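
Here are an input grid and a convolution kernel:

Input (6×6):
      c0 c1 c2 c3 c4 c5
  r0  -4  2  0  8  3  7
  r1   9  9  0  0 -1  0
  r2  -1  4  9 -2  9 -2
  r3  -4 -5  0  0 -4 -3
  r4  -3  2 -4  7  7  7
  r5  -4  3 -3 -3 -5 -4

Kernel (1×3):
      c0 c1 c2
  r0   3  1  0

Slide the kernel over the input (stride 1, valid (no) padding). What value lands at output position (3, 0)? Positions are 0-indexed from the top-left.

The receptive field on the input at this output position is [-4 -5 0]. Elementwise product with the kernel and sum: -4·3 + -5·1.

-17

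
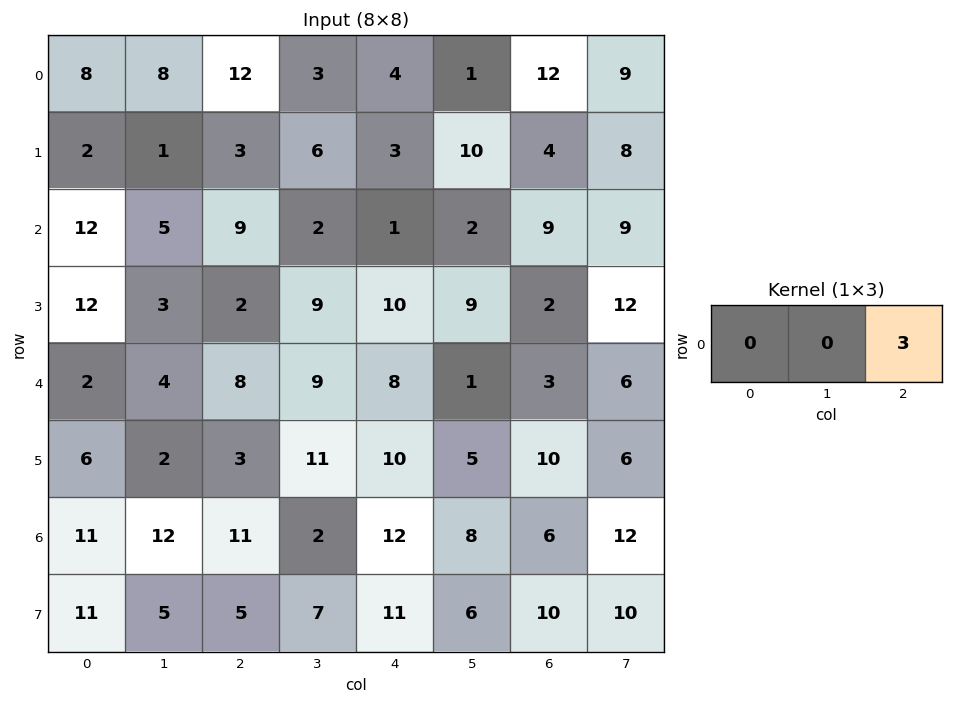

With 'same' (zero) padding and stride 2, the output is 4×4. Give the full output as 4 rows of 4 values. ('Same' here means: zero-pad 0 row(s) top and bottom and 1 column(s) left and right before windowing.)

24 9 3 27
15 6 6 27
12 27 3 18
36 6 24 36

Output[0,0]: The receptive field on the zero-padded input at this output position is [0 8 8]. Elementwise product with the kernel and sum: 8·3.
Output[0,1]: The receptive field on the zero-padded input at this output position is [8 12 3]. Elementwise product with the kernel and sum: 3·3.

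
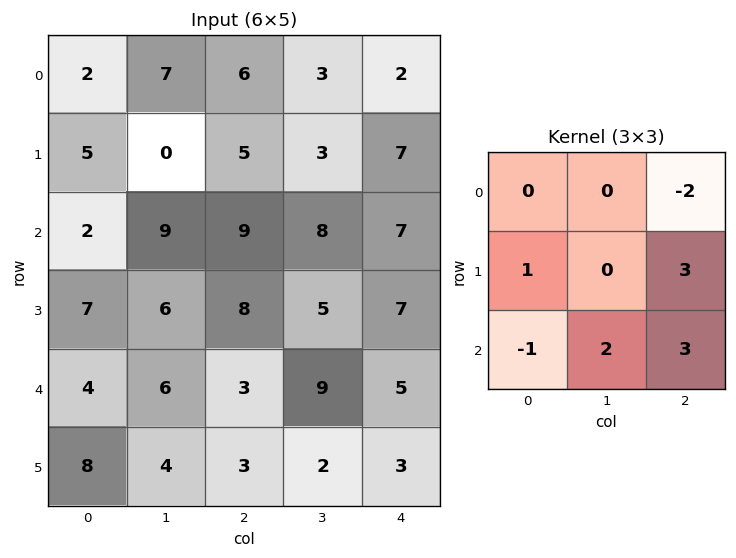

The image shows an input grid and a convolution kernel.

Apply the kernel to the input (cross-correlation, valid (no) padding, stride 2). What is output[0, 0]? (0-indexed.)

The receptive field on the input at this output position is [2 7 6 / 5 0 5 / 2 9 9]. Elementwise product with the kernel and sum: 6·-2 + 5·1 + 5·3 + 2·-1 + 9·2 + 9·3.

51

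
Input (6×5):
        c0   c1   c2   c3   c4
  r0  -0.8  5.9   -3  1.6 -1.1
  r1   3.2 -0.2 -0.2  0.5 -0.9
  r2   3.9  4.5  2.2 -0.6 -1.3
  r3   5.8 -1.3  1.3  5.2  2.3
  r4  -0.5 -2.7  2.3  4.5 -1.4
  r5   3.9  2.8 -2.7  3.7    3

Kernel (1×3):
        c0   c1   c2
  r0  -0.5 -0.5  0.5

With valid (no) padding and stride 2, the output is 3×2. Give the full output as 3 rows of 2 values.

-4.05 0.15
-3.1 -1.45
2.75 -4.1

Output[0,0]: The receptive field on the input at this output position is [-0.8 5.9 -3]. Elementwise product with the kernel and sum: -0.8·-0.5 + 5.9·-0.5 + -3·0.5.
Output[0,1]: The receptive field on the input at this output position is [-3 1.6 -1.1]. Elementwise product with the kernel and sum: -3·-0.5 + 1.6·-0.5 + -1.1·0.5.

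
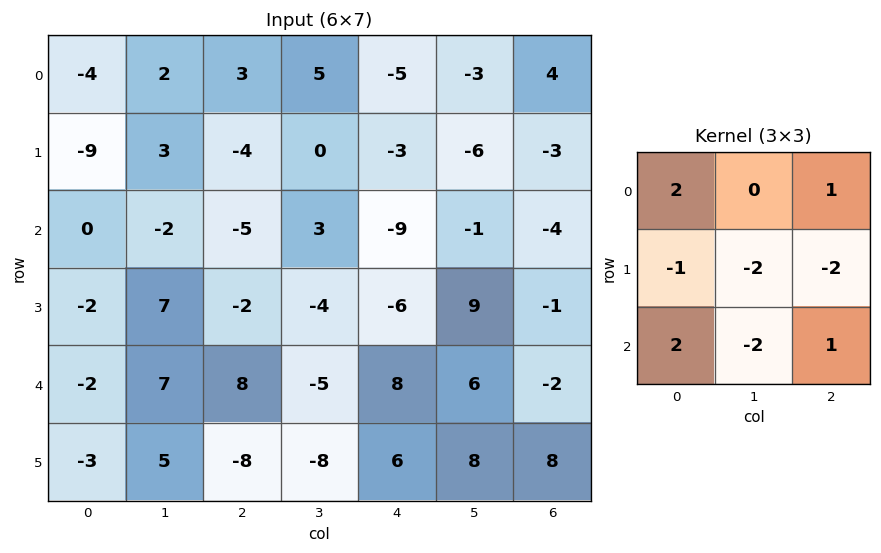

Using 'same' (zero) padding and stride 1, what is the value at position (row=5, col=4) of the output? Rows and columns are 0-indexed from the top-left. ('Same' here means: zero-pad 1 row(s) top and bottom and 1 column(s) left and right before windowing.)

-24

The receptive field on the zero-padded input at this output position is [-5 8 6 / -8 6 8 / 0 0 0]. Elementwise product with the kernel and sum: -5·2 + 6·1 + -8·-1 + 6·-2 + 8·-2 + 0·2 + 0·-2 + 0·1.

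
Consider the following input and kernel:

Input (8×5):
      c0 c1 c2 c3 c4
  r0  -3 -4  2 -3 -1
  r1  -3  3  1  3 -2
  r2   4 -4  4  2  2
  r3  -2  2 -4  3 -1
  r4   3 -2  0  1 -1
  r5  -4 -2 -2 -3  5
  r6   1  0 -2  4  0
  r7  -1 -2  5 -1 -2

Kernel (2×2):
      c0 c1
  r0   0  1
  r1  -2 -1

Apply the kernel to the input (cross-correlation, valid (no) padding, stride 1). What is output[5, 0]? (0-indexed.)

The receptive field on the input at this output position is [-4 -2 / 1 0]. Elementwise product with the kernel and sum: -2·1 + 1·-2 + 0·-1.

-4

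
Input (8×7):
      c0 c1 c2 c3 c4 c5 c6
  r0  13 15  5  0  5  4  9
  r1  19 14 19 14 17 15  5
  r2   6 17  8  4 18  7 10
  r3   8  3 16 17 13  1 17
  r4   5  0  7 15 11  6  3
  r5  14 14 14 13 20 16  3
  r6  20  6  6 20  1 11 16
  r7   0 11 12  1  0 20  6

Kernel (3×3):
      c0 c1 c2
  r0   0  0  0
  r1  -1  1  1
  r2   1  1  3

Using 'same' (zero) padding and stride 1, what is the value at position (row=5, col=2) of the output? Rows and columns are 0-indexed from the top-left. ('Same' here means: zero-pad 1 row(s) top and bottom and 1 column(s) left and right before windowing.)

85

The receptive field on the zero-padded input at this output position is [0 7 15 / 14 14 13 / 6 6 20]. Elementwise product with the kernel and sum: 14·-1 + 14·1 + 13·1 + 6·1 + 6·1 + 20·3.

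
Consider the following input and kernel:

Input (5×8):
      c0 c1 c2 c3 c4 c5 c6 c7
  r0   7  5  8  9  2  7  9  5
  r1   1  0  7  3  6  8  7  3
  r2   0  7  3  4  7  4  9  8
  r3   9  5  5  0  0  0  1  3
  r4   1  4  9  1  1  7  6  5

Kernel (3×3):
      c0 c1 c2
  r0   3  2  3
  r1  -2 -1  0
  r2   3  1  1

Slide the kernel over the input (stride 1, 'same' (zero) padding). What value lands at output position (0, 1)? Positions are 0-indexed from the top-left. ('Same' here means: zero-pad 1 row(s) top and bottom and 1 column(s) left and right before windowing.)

The receptive field on the zero-padded input at this output position is [0 0 0 / 7 5 8 / 1 0 7]. Elementwise product with the kernel and sum: 0·3 + 0·2 + 0·3 + 7·-2 + 5·-1 + 1·3 + 0·1 + 7·1.

-9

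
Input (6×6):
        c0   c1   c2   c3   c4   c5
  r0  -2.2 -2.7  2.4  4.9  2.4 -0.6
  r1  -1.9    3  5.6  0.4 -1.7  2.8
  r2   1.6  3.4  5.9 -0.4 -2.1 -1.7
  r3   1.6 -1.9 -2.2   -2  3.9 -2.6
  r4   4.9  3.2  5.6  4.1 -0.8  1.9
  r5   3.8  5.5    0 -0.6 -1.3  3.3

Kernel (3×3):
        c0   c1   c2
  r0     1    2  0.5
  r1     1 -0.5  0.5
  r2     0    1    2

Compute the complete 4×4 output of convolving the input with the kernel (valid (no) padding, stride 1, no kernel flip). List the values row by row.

8.2 10.05 13.35 6.55
3.45 8.45 16.4 -3.1
27.2 27 7.3 -7.7
8.3 -6.05 -4.3 15.25

Output[0,0]: The receptive field on the input at this output position is [-2.2 -2.7 2.4 / -1.9 3 5.6 / 1.6 3.4 5.9]. Elementwise product with the kernel and sum: -2.2·1 + -2.7·2 + 2.4·0.5 + -1.9·1 + 3·-0.5 + 5.6·0.5 + 3.4·1 + 5.9·2.
Output[0,1]: The receptive field on the input at this output position is [-2.7 2.4 4.9 / 3 5.6 0.4 / 3.4 5.9 -0.4]. Elementwise product with the kernel and sum: -2.7·1 + 2.4·2 + 4.9·0.5 + 3·1 + 5.6·-0.5 + 0.4·0.5 + 5.9·1 + -0.4·2.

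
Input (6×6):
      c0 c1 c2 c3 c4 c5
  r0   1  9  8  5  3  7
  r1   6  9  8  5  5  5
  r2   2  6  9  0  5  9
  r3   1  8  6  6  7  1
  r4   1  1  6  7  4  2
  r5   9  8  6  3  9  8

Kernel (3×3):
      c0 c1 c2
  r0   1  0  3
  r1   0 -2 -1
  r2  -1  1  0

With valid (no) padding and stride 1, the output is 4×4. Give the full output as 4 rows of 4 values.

Output[0,0]: The receptive field on the input at this output position is [1 9 8 / 6 9 8 / 2 6 9]. Elementwise product with the kernel and sum: 1·1 + 8·3 + 9·-2 + 8·-1 + 2·-1 + 6·1.
Output[0,1]: The receptive field on the input at this output position is [9 8 5 / 9 8 5 / 6 9 0]. Elementwise product with the kernel and sum: 9·1 + 5·3 + 8·-2 + 5·-1 + 6·-1 + 9·1.

3 6 -7 16
16 4 18 2
7 -7 6 9
10 5 6 5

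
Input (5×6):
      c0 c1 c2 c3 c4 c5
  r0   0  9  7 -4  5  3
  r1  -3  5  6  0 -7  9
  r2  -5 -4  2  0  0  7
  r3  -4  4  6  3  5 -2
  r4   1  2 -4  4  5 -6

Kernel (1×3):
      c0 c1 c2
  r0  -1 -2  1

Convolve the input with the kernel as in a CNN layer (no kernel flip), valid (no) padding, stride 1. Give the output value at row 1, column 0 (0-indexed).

-1

The receptive field on the input at this output position is [-3 5 6]. Elementwise product with the kernel and sum: -3·-1 + 5·-2 + 6·1.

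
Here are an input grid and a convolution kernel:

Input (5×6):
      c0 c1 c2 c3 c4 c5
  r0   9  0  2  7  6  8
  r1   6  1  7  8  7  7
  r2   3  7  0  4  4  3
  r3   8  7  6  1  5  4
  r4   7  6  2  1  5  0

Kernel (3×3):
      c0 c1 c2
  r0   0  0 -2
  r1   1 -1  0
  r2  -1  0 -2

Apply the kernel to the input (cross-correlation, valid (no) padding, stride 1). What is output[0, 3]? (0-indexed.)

-25

The receptive field on the input at this output position is [7 6 8 / 8 7 7 / 4 4 3]. Elementwise product with the kernel and sum: 8·-2 + 8·1 + 7·-1 + 4·-1 + 3·-2.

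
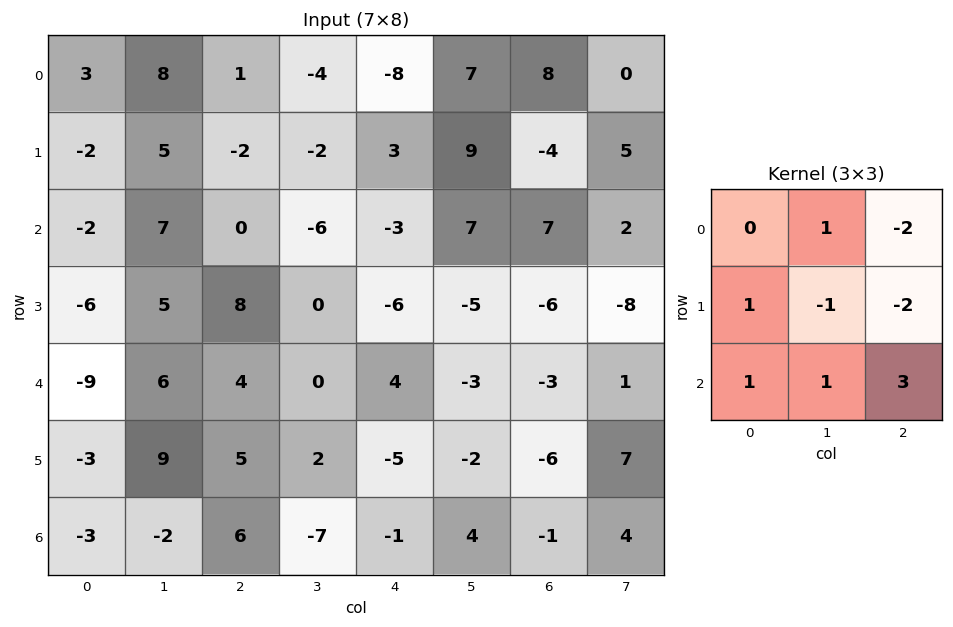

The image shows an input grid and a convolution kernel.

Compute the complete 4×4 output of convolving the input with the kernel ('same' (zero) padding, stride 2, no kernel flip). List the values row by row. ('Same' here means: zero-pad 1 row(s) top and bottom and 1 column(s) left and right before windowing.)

Output[0,0]: The receptive field on the zero-padded input at this output position is [0 0 0 / 0 3 8 / 0 -2 5]. Elementwise product with the kernel and sum: 0·1 + 0·-2 + 0·1 + 3·-1 + 8·-2 + 0·1 + -2·1 + 5·3.
Output[0,1]: The receptive field on the zero-padded input at this output position is [0 0 0 / 8 1 -4 / 5 -2 -2]. Elementwise product with the kernel and sum: 0·1 + 0·-2 + 8·1 + 1·-1 + -4·-2 + 5·1 + -2·1 + -2·3.

-6 12 18 19
-15 34 -53 -53
5 30 -3 21
-14 7 -15 -23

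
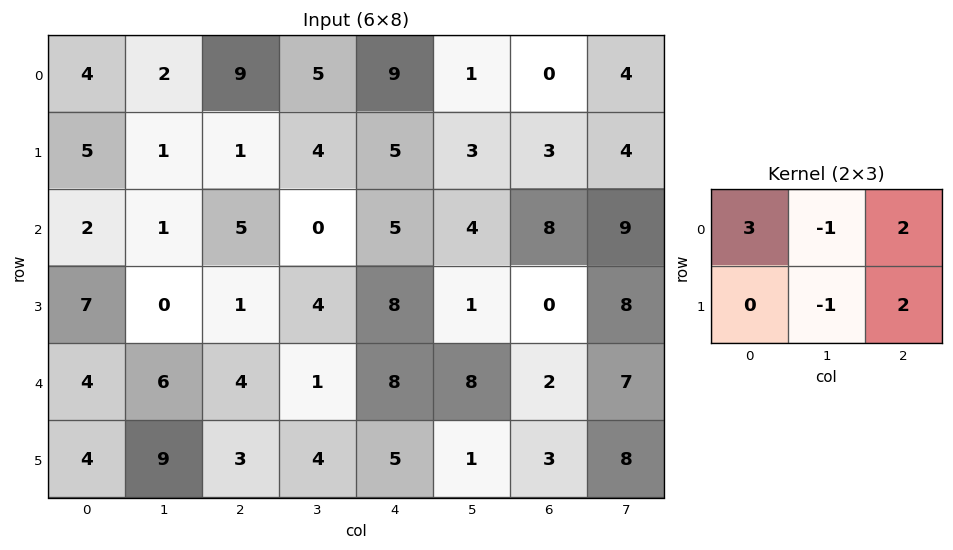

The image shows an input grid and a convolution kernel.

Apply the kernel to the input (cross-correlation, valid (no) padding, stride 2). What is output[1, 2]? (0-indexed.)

The receptive field on the input at this output position is [5 4 8 / 8 1 0]. Elementwise product with the kernel and sum: 5·3 + 4·-1 + 8·2 + 1·-1 + 0·2.

26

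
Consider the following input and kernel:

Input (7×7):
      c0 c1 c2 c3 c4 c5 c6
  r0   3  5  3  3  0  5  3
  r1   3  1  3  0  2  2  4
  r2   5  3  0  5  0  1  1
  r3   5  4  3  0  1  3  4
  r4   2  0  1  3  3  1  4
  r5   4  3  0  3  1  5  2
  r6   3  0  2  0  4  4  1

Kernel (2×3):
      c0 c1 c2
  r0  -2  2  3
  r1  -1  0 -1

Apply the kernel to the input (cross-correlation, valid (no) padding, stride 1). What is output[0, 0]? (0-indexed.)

7

The receptive field on the input at this output position is [3 5 3 / 3 1 3]. Elementwise product with the kernel and sum: 3·-2 + 5·2 + 3·3 + 3·-1 + 3·-1.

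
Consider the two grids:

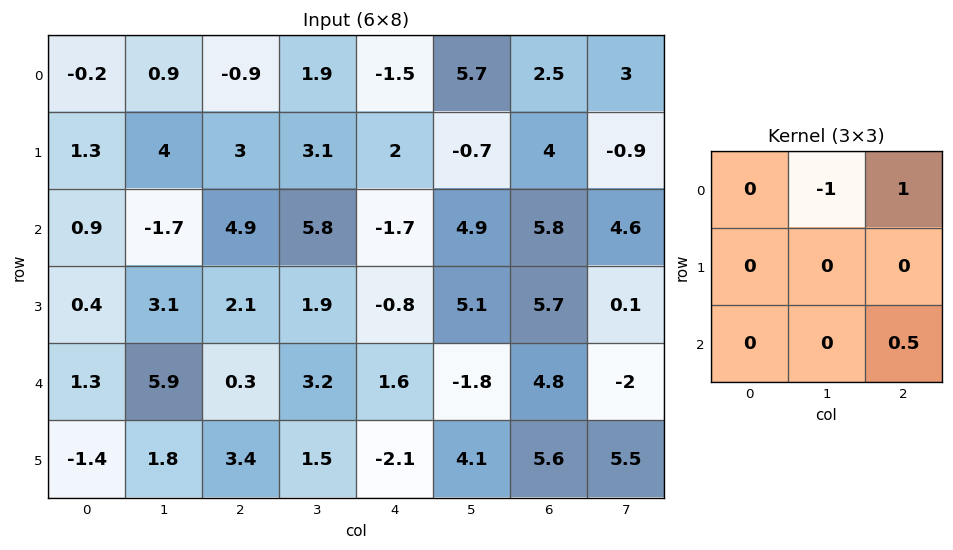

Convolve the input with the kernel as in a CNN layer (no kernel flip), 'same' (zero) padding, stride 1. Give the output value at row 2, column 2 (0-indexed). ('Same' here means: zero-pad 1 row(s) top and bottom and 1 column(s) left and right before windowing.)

1.05

The receptive field on the zero-padded input at this output position is [4 3 3.1 / -1.7 4.9 5.8 / 3.1 2.1 1.9]. Elementwise product with the kernel and sum: 3·-1 + 3.1·1 + 1.9·0.5.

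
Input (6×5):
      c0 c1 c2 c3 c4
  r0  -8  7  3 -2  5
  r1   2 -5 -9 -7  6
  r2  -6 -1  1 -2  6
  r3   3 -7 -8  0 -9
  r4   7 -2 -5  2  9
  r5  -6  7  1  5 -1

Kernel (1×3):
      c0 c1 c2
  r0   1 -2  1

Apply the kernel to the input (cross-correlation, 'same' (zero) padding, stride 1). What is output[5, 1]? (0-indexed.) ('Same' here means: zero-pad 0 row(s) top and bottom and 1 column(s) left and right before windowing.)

The receptive field on the zero-padded input at this output position is [-6 7 1]. Elementwise product with the kernel and sum: -6·1 + 7·-2 + 1·1.

-19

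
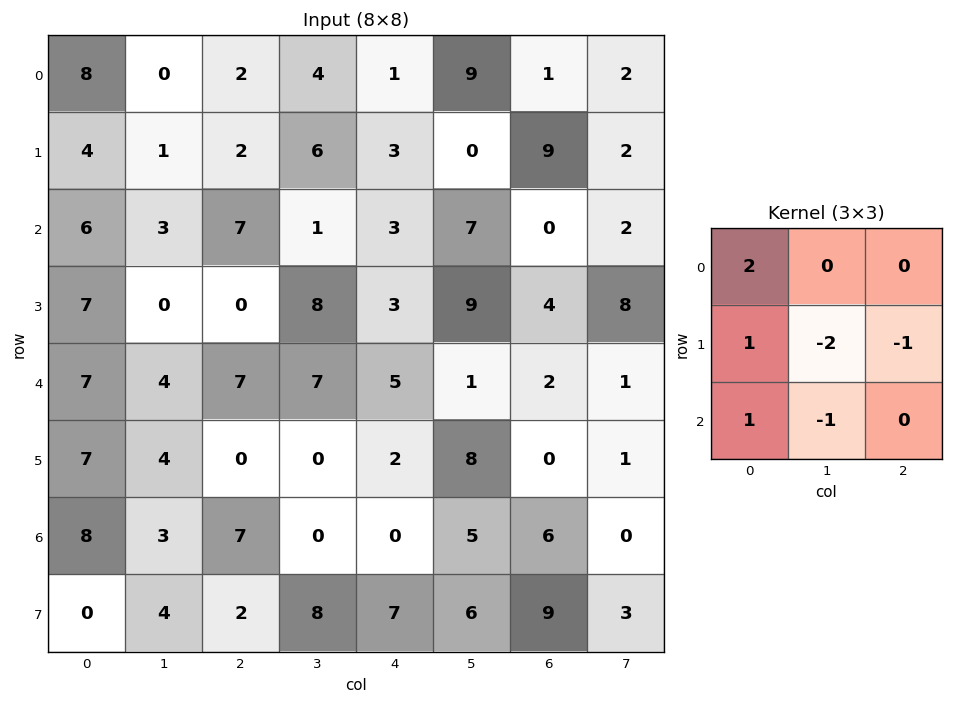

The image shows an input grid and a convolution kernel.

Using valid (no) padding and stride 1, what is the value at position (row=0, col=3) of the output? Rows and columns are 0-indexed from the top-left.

6

The receptive field on the input at this output position is [4 1 9 / 6 3 0 / 1 3 7]. Elementwise product with the kernel and sum: 4·2 + 6·1 + 3·-2 + 0·-1 + 1·1 + 3·-1.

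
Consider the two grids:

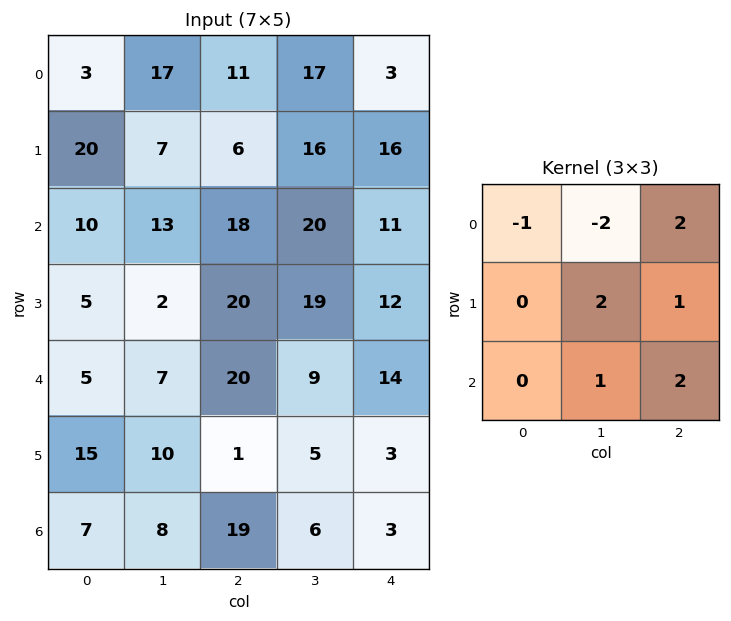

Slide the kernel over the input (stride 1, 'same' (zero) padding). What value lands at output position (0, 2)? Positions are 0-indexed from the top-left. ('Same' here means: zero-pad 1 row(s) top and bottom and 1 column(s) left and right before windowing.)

The receptive field on the zero-padded input at this output position is [0 0 0 / 17 11 17 / 7 6 16]. Elementwise product with the kernel and sum: 0·-1 + 0·-2 + 0·2 + 11·2 + 17·1 + 6·1 + 16·2.

77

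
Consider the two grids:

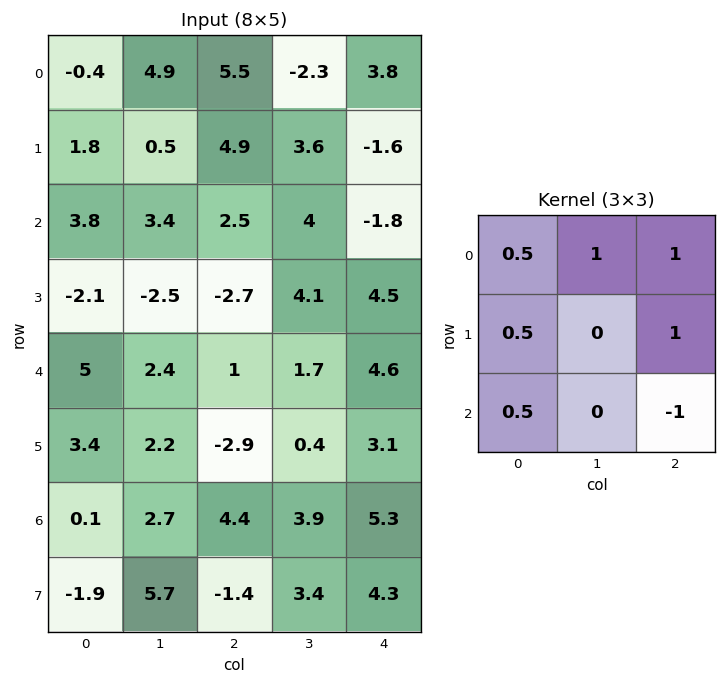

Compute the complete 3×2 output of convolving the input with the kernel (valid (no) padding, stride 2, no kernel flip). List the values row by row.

15.4 8.15
5.55 2.5
0.35 5.35

Output[0,0]: The receptive field on the input at this output position is [-0.4 4.9 5.5 / 1.8 0.5 4.9 / 3.8 3.4 2.5]. Elementwise product with the kernel and sum: -0.4·0.5 + 4.9·1 + 5.5·1 + 1.8·0.5 + 4.9·1 + 3.8·0.5 + 2.5·-1.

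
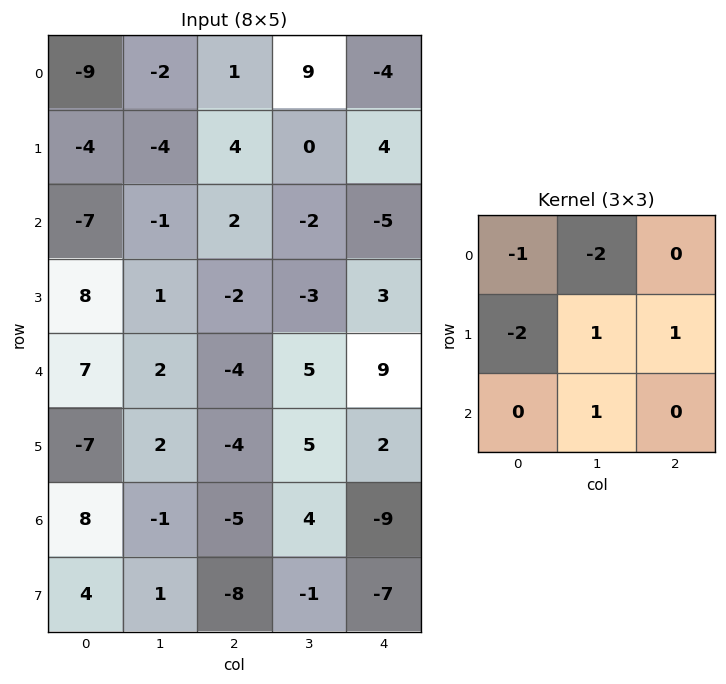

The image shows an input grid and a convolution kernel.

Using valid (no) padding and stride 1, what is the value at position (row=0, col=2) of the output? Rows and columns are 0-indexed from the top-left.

-25

The receptive field on the input at this output position is [1 9 -4 / 4 0 4 / 2 -2 -5]. Elementwise product with the kernel and sum: 1·-1 + 9·-2 + 4·-2 + 0·1 + 4·1 + -2·1.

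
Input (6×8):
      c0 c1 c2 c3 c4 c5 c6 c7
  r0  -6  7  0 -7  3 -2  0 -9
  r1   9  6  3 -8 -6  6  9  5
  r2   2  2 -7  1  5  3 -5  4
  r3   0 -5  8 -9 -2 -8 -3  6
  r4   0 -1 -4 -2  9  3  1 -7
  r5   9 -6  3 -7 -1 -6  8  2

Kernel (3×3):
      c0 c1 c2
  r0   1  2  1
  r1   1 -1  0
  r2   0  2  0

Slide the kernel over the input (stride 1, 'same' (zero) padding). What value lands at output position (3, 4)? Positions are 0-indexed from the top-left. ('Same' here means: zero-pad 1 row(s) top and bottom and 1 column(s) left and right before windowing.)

The receptive field on the zero-padded input at this output position is [1 5 3 / -9 -2 -8 / -2 9 3]. Elementwise product with the kernel and sum: 1·1 + 5·2 + 3·1 + -9·1 + -2·-1 + 9·2.

25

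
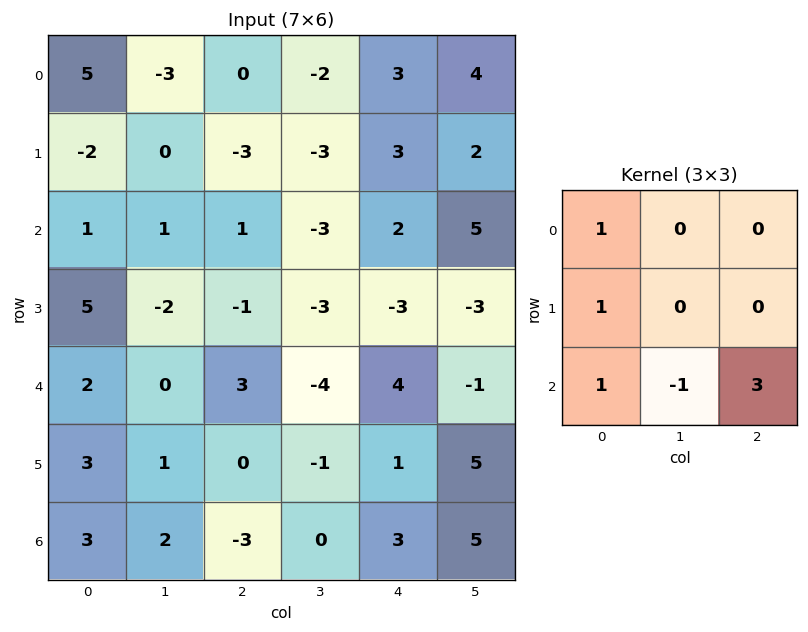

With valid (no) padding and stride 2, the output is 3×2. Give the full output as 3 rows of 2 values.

Output[0,0]: The receptive field on the input at this output position is [5 -3 0 / -2 0 -3 / 1 1 1]. Elementwise product with the kernel and sum: 5·1 + -2·1 + 1·1 + 1·-1 + 1·3.

6 7
17 19
-3 9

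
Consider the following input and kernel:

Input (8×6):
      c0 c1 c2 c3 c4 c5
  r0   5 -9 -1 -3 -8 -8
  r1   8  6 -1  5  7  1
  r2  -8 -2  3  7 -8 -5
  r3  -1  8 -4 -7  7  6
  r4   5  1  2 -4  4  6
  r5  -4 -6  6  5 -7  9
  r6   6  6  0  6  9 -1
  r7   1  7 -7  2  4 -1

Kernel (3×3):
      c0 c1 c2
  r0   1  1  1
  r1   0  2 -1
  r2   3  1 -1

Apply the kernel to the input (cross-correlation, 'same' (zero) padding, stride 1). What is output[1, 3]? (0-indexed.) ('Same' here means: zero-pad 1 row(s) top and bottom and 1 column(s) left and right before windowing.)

15

The receptive field on the zero-padded input at this output position is [-1 -3 -8 / -1 5 7 / 3 7 -8]. Elementwise product with the kernel and sum: -1·1 + -3·1 + -8·1 + 5·2 + 7·-1 + 3·3 + 7·1 + -8·-1.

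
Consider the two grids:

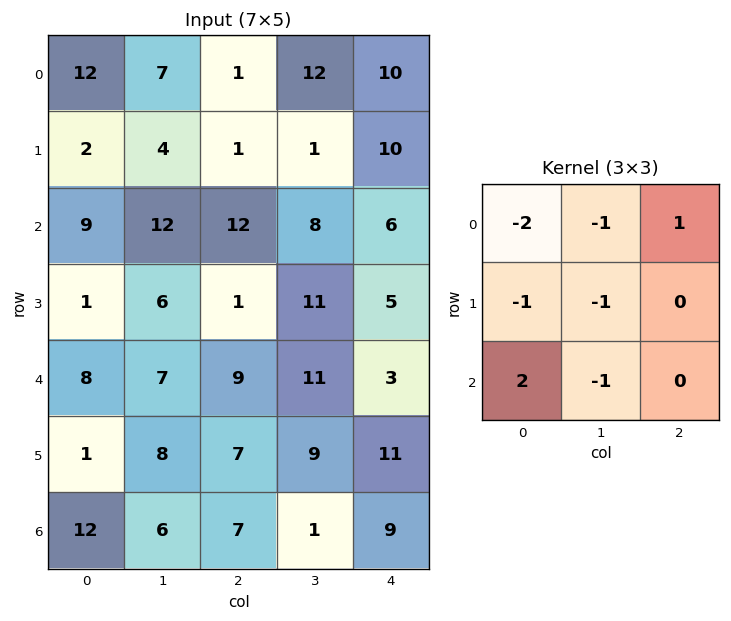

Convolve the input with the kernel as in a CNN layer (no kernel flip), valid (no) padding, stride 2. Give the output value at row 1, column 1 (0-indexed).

The receptive field on the input at this output position is [12 8 6 / 1 11 5 / 9 11 3]. Elementwise product with the kernel and sum: 12·-2 + 8·-1 + 6·1 + 1·-1 + 11·-1 + 9·2 + 11·-1.

-31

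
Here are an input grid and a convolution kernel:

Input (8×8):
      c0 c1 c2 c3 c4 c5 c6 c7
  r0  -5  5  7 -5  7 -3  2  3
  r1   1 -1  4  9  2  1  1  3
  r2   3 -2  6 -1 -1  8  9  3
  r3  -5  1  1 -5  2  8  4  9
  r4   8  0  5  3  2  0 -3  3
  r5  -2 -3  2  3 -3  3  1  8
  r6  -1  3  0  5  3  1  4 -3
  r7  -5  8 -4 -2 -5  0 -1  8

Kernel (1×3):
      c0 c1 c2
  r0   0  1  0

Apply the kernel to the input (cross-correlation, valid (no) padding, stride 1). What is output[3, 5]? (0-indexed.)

4

The receptive field on the input at this output position is [8 4 9]. Elementwise product with the kernel and sum: 4·1.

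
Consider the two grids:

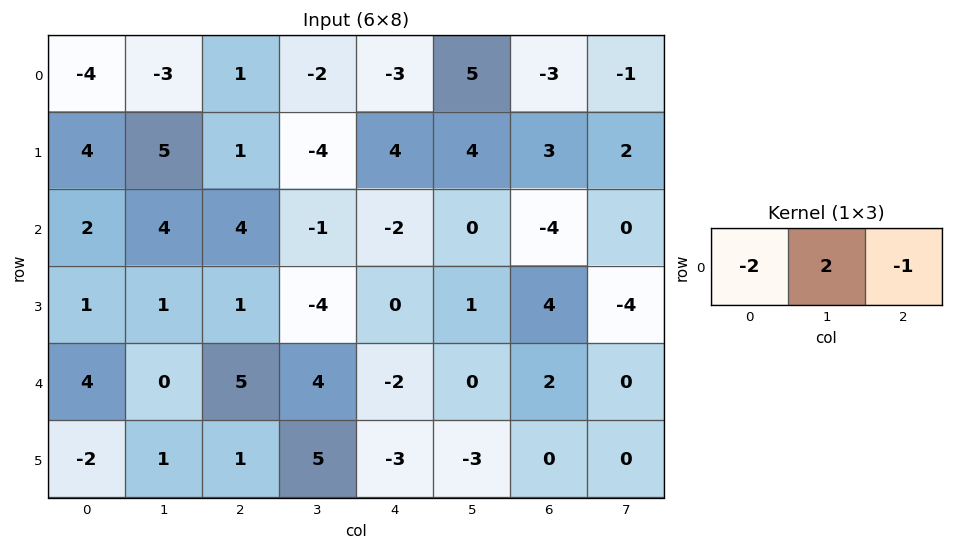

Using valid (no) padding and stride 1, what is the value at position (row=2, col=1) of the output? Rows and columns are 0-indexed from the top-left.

The receptive field on the input at this output position is [4 4 -1]. Elementwise product with the kernel and sum: 4·-2 + 4·2 + -1·-1.

1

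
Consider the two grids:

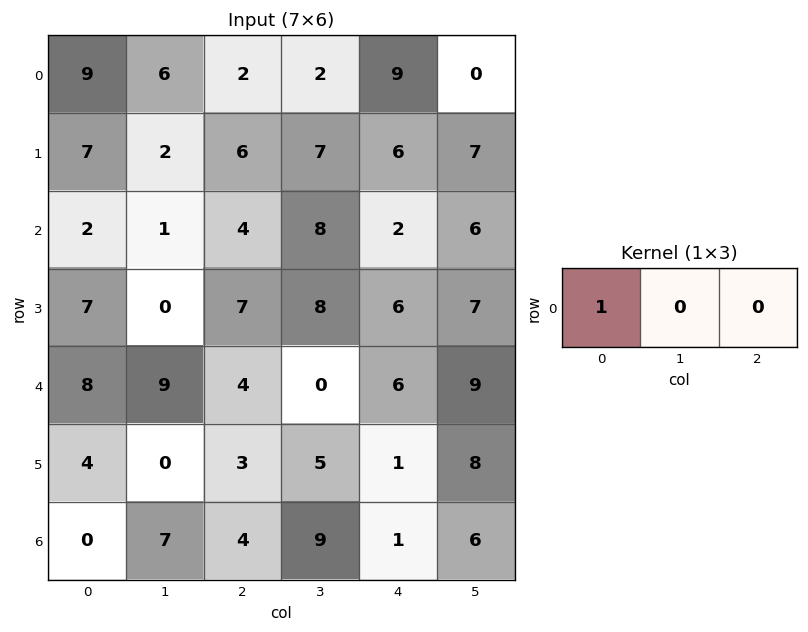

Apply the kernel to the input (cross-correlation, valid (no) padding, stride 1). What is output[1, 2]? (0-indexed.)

The receptive field on the input at this output position is [6 7 6]. Elementwise product with the kernel and sum: 6·1.

6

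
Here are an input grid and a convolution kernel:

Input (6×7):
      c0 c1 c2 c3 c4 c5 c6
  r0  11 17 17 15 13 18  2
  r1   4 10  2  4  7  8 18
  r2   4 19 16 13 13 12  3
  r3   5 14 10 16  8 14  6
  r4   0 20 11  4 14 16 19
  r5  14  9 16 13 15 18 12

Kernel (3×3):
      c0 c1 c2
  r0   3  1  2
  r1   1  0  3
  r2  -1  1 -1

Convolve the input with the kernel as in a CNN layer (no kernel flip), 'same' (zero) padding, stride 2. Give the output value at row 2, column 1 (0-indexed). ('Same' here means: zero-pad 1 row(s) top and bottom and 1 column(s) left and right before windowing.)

The receptive field on the zero-padded input at this output position is [14 10 16 / 20 11 4 / 9 16 13]. Elementwise product with the kernel and sum: 14·3 + 10·1 + 16·2 + 20·1 + 4·3 + 9·-1 + 16·1 + 13·-1.

110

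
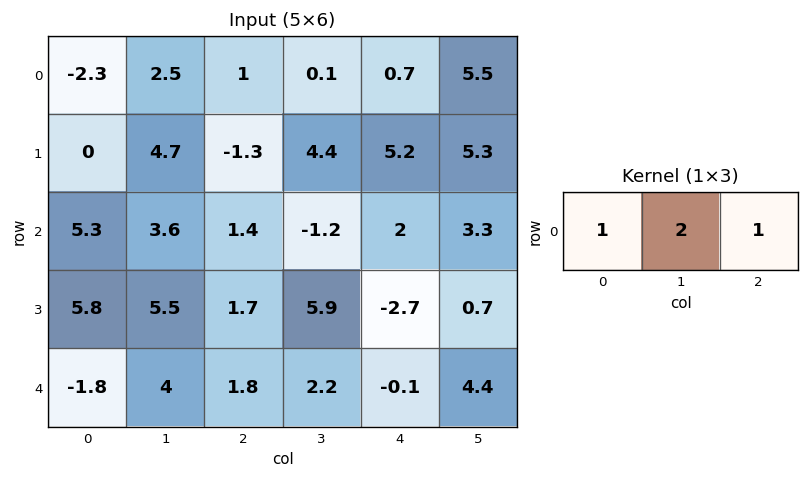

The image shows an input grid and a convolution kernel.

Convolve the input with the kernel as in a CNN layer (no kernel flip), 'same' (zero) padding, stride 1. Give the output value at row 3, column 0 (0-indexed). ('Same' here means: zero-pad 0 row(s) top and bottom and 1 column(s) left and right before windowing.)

17.1

The receptive field on the zero-padded input at this output position is [0 5.8 5.5]. Elementwise product with the kernel and sum: 0·1 + 5.8·2 + 5.5·1.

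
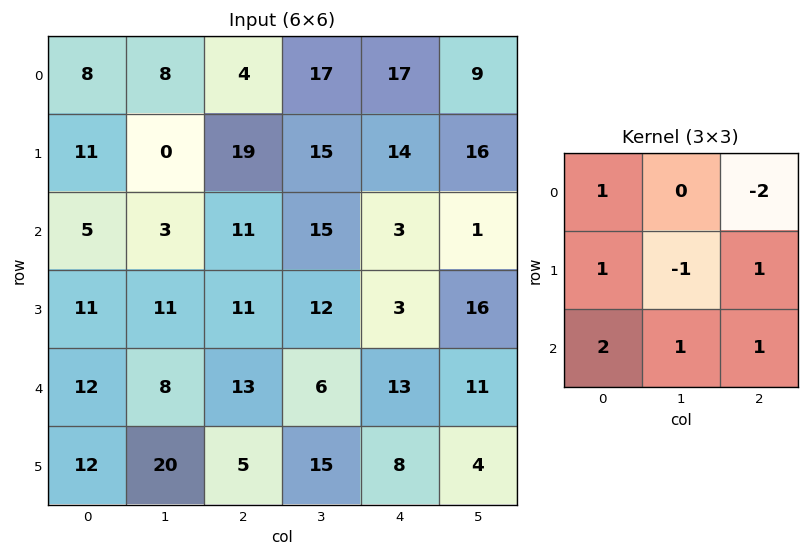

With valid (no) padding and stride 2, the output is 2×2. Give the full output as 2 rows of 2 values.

54 28
39 52

Output[0,0]: The receptive field on the input at this output position is [8 8 4 / 11 0 19 / 5 3 11]. Elementwise product with the kernel and sum: 8·1 + 4·-2 + 11·1 + 0·-1 + 19·1 + 5·2 + 3·1 + 11·1.
Output[0,1]: The receptive field on the input at this output position is [4 17 17 / 19 15 14 / 11 15 3]. Elementwise product with the kernel and sum: 4·1 + 17·-2 + 19·1 + 15·-1 + 14·1 + 11·2 + 15·1 + 3·1.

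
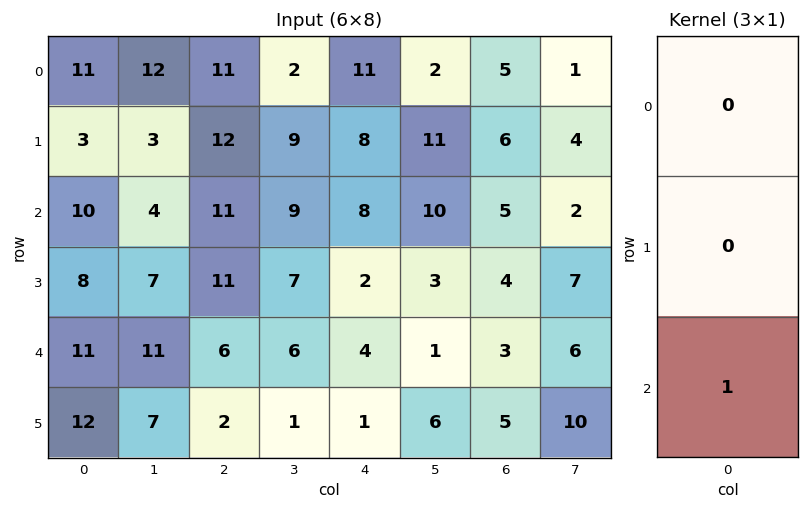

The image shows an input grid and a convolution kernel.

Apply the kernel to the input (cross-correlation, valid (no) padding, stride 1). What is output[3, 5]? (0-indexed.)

6

The receptive field on the input at this output position is [3 / 1 / 6]. Elementwise product with the kernel and sum: 6·1.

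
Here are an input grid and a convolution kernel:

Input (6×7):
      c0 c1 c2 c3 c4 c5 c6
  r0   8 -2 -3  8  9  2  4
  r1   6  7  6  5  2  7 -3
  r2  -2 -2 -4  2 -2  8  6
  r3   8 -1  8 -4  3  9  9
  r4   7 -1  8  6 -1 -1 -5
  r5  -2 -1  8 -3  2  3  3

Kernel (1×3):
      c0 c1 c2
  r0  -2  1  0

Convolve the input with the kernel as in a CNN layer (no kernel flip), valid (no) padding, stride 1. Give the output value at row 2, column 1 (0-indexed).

0

The receptive field on the input at this output position is [-2 -4 2]. Elementwise product with the kernel and sum: -2·-2 + -4·1.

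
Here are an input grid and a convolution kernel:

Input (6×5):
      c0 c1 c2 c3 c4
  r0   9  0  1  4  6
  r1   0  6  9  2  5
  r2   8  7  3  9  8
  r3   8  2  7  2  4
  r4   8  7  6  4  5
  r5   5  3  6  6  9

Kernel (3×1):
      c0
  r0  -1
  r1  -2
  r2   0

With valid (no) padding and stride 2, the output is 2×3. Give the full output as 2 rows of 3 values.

-9 -19 -16
-24 -17 -16

Output[0,0]: The receptive field on the input at this output position is [9 / 0 / 8]. Elementwise product with the kernel and sum: 9·-1 + 0·-2.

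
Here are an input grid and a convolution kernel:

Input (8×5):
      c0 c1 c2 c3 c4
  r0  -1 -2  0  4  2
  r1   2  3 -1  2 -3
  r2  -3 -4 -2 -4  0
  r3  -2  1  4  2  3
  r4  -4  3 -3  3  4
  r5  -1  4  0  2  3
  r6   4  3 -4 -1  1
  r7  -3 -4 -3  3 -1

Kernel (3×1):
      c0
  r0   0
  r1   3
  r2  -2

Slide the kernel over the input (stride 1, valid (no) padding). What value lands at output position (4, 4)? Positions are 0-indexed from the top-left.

The receptive field on the input at this output position is [4 / 3 / 1]. Elementwise product with the kernel and sum: 3·3 + 1·-2.

7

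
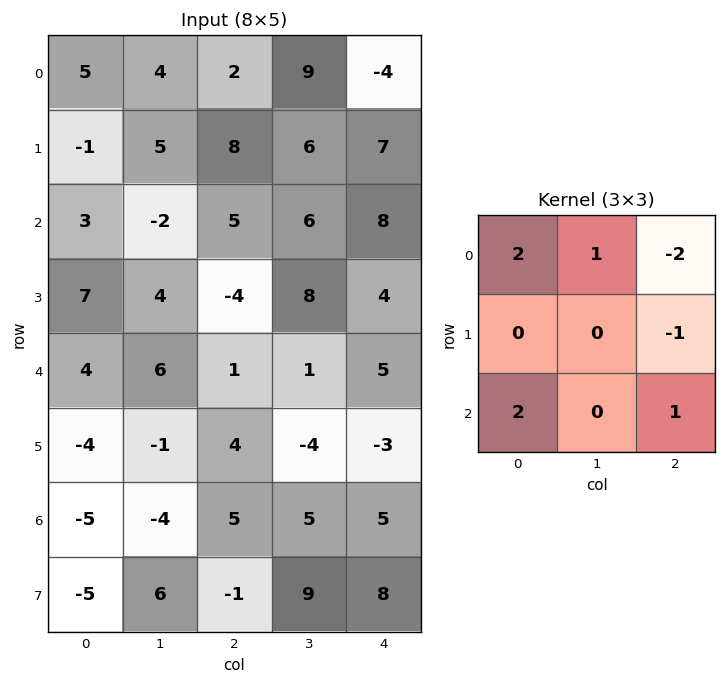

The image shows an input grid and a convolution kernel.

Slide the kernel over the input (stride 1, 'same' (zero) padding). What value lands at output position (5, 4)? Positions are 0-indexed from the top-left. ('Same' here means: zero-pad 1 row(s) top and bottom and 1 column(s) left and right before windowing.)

The receptive field on the zero-padded input at this output position is [1 5 0 / -4 -3 0 / 5 5 0]. Elementwise product with the kernel and sum: 1·2 + 5·1 + 0·-2 + 0·-1 + 5·2 + 0·1.

17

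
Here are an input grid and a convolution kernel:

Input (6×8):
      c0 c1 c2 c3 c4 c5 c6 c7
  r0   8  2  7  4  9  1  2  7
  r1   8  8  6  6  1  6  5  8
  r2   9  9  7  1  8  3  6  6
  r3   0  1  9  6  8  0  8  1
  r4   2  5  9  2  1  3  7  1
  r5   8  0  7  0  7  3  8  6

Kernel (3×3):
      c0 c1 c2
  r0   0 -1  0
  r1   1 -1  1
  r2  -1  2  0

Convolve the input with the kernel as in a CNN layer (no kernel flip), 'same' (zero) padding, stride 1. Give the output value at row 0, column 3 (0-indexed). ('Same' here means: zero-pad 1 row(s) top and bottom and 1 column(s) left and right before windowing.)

18

The receptive field on the zero-padded input at this output position is [0 0 0 / 7 4 9 / 6 6 1]. Elementwise product with the kernel and sum: 0·-1 + 7·1 + 4·-1 + 9·1 + 6·-1 + 6·2.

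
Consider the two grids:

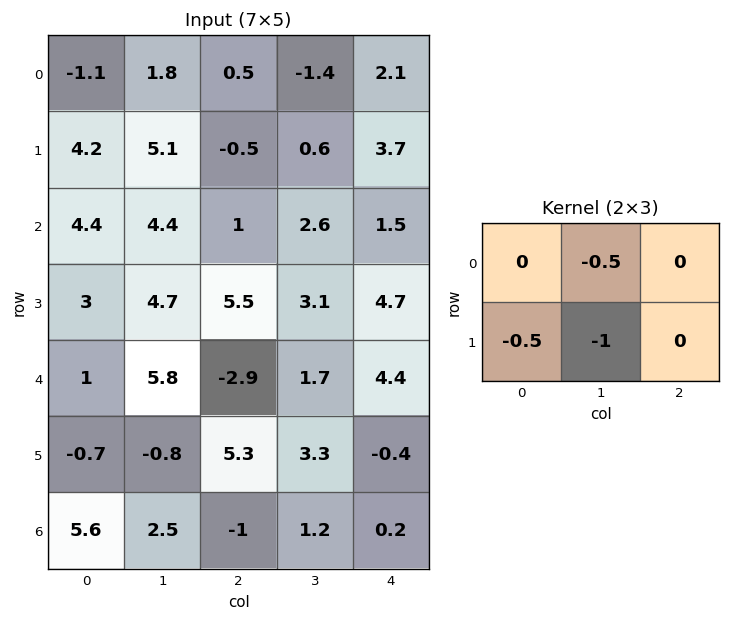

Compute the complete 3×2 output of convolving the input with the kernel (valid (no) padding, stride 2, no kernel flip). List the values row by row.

-8.1 0.35
-8.4 -7.15
-1.75 -6.8

Output[0,0]: The receptive field on the input at this output position is [-1.1 1.8 0.5 / 4.2 5.1 -0.5]. Elementwise product with the kernel and sum: 1.8·-0.5 + 4.2·-0.5 + 5.1·-1.
Output[0,1]: The receptive field on the input at this output position is [0.5 -1.4 2.1 / -0.5 0.6 3.7]. Elementwise product with the kernel and sum: -1.4·-0.5 + -0.5·-0.5 + 0.6·-1.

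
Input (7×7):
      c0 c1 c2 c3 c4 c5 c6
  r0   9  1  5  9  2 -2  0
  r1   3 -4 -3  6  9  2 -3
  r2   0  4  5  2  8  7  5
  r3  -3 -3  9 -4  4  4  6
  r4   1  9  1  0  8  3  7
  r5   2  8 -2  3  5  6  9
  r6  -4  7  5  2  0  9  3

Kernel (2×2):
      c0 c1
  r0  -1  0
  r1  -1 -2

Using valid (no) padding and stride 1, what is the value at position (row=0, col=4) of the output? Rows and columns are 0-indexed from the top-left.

-15

The receptive field on the input at this output position is [2 -2 / 9 2]. Elementwise product with the kernel and sum: 2·-1 + 9·-1 + 2·-2.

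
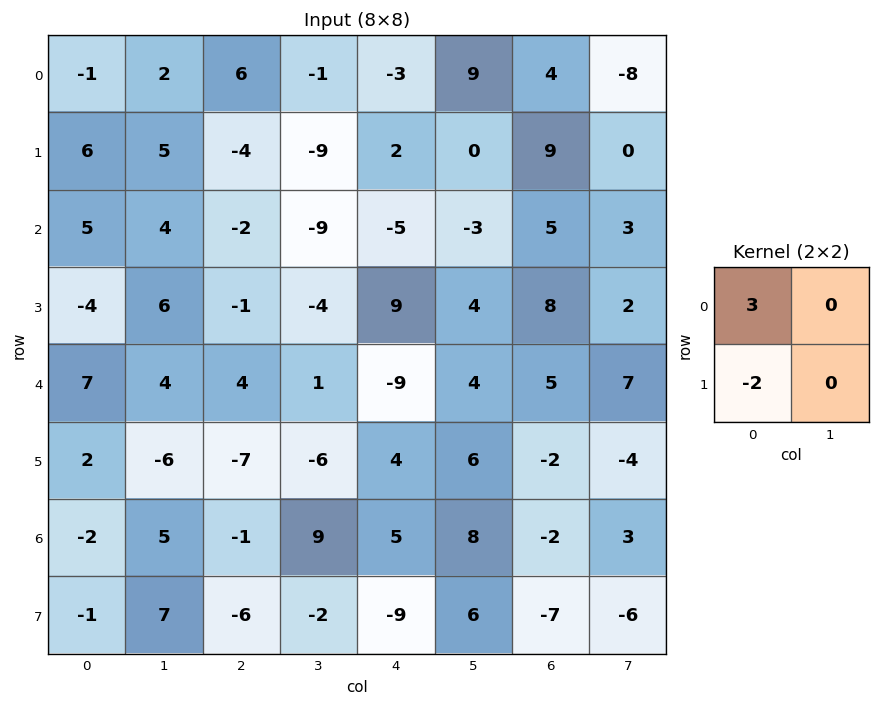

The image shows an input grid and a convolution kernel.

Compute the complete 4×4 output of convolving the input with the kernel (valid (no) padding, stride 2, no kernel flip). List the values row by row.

Output[0,0]: The receptive field on the input at this output position is [-1 2 / 6 5]. Elementwise product with the kernel and sum: -1·3 + 6·-2.
Output[0,1]: The receptive field on the input at this output position is [6 -1 / -4 -9]. Elementwise product with the kernel and sum: 6·3 + -4·-2.

-15 26 -13 -6
23 -4 -33 -1
17 26 -35 19
-4 9 33 8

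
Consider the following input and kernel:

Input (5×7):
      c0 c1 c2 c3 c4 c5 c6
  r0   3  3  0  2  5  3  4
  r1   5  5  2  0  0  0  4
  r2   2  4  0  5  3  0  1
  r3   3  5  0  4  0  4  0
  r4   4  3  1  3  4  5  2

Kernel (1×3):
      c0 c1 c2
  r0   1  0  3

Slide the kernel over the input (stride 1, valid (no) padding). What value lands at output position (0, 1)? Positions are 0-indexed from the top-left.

The receptive field on the input at this output position is [3 0 2]. Elementwise product with the kernel and sum: 3·1 + 2·3.

9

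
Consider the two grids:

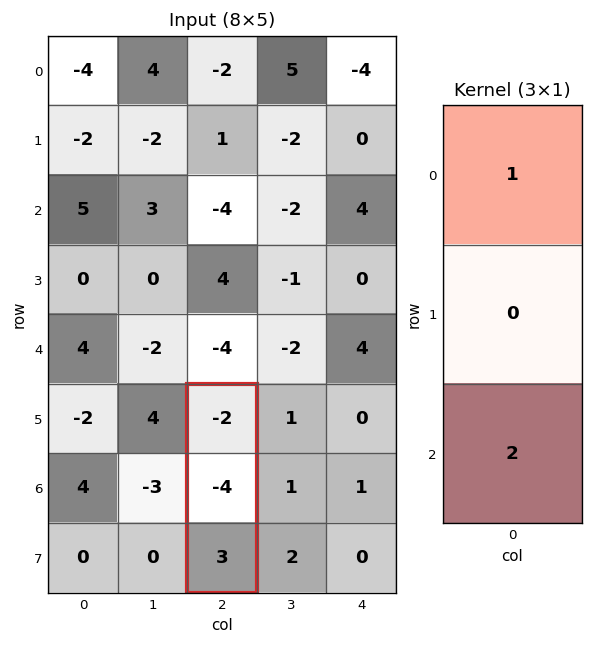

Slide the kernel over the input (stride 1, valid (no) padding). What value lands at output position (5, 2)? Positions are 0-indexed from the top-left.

4

The receptive field on the input at this output position is [-2 / -4 / 3]. Elementwise product with the kernel and sum: -2·1 + 3·2.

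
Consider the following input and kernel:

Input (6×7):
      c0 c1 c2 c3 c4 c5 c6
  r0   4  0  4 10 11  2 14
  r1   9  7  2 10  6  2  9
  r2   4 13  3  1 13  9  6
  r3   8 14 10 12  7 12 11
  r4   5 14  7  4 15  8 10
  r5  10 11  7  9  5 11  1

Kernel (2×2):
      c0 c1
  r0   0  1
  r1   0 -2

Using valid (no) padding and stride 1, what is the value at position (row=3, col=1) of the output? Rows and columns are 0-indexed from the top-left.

The receptive field on the input at this output position is [14 10 / 14 7]. Elementwise product with the kernel and sum: 10·1 + 7·-2.

-4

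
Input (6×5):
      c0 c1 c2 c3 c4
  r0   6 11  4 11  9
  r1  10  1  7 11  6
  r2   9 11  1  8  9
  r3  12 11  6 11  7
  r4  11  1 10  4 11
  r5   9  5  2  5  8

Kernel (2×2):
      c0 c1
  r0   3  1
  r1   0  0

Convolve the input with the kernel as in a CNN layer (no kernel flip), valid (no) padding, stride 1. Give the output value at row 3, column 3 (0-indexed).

40

The receptive field on the input at this output position is [11 7 / 4 11]. Elementwise product with the kernel and sum: 11·3 + 7·1.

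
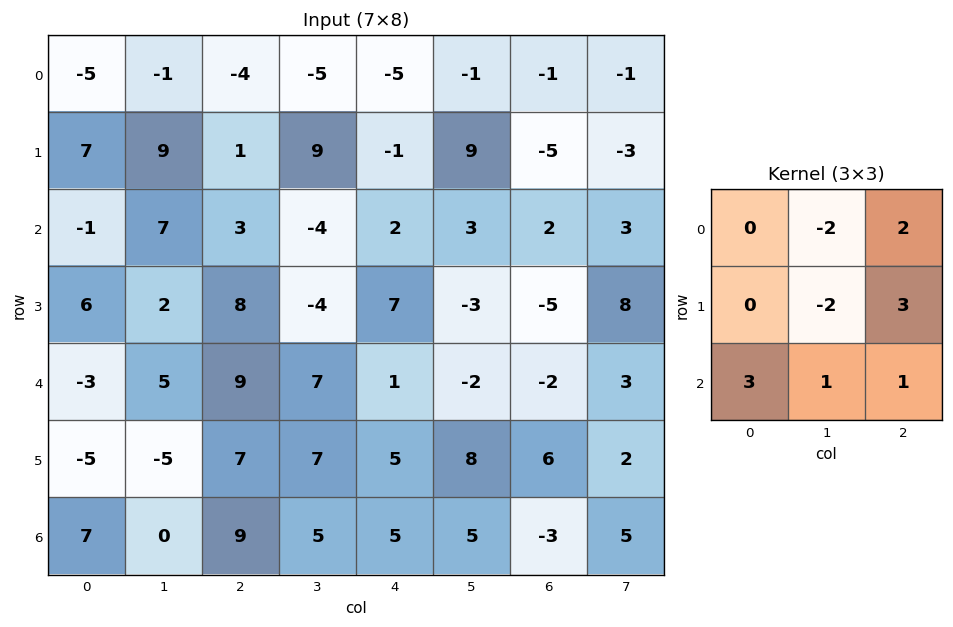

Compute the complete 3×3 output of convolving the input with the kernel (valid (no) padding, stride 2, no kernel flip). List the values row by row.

Output[0,0]: The receptive field on the input at this output position is [-5 -1 -4 / 7 9 1 / -1 7 3]. Elementwise product with the kernel and sum: -1·-2 + -4·2 + 9·-2 + 1·3 + -1·3 + 7·1 + 3·1.
Output[0,1]: The receptive field on the input at this output position is [-4 -5 -5 / 1 9 -1 / 3 -4 2]. Elementwise product with the kernel and sum: -5·-2 + -5·2 + 9·-2 + -1·3 + 3·3 + -4·1 + 2·1.

-14 -14 -22
17 76 -12
69 26 19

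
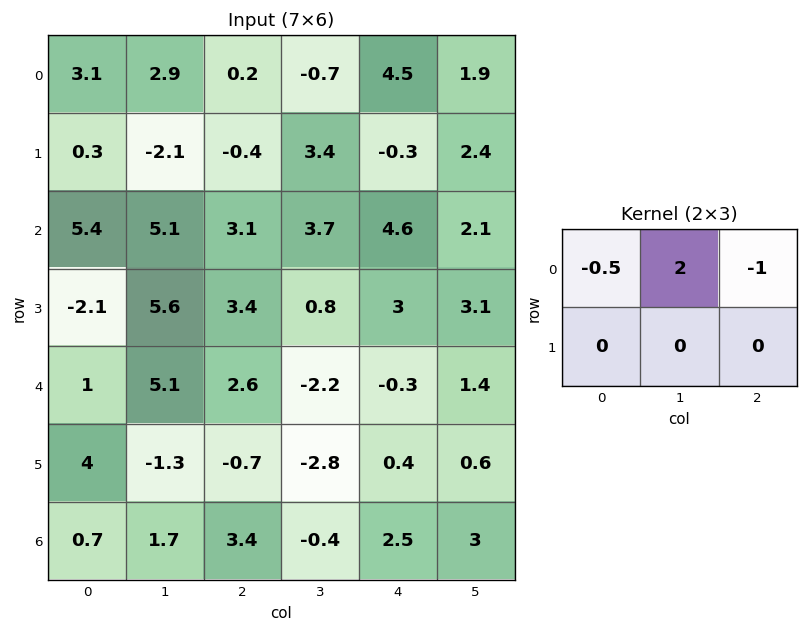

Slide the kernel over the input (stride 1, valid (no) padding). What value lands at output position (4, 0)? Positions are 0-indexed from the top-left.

The receptive field on the input at this output position is [1 5.1 2.6 / 4 -1.3 -0.7]. Elementwise product with the kernel and sum: 1·-0.5 + 5.1·2 + 2.6·-1.

7.1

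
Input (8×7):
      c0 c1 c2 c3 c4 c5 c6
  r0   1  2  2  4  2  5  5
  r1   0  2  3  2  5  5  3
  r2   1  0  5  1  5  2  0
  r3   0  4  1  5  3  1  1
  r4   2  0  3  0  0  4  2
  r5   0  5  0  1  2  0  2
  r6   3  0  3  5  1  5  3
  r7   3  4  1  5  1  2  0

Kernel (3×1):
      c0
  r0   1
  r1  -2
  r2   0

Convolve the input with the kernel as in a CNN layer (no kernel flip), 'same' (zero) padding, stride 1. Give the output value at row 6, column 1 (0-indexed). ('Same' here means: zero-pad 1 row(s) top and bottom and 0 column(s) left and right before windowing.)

The receptive field on the zero-padded input at this output position is [5 / 0 / 4]. Elementwise product with the kernel and sum: 5·1 + 0·-2.

5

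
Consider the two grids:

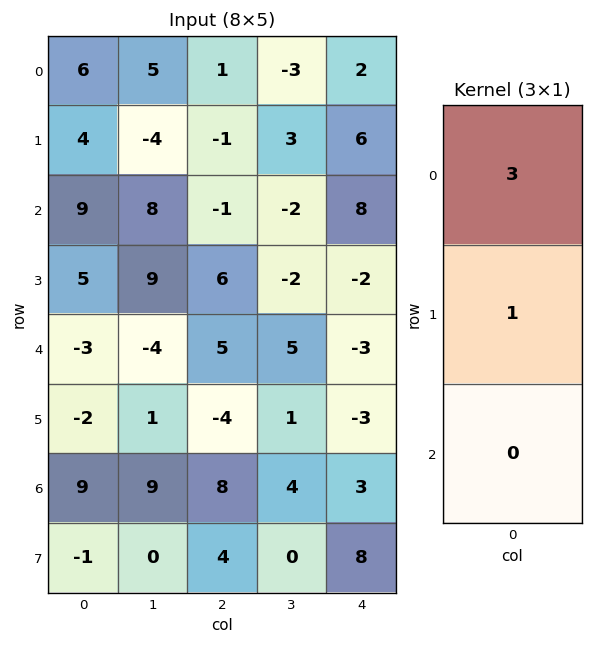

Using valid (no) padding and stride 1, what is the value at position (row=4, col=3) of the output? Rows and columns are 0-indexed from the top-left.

16

The receptive field on the input at this output position is [5 / 1 / 4]. Elementwise product with the kernel and sum: 5·3 + 1·1.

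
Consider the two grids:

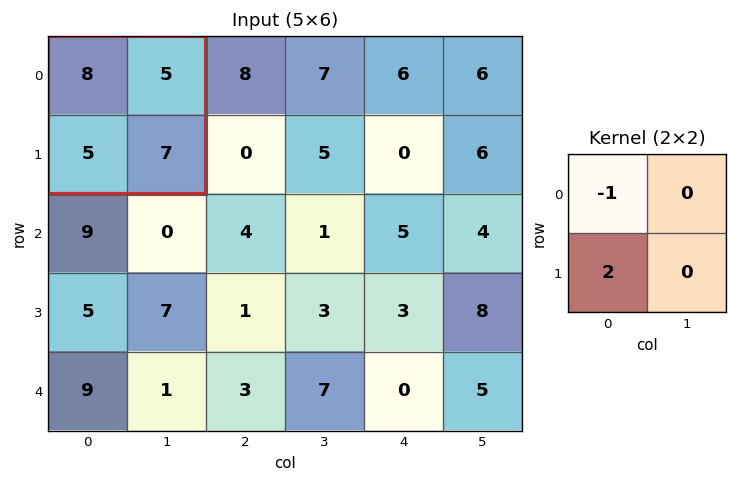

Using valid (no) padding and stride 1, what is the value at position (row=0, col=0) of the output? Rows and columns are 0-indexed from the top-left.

The receptive field on the input at this output position is [8 5 / 5 7]. Elementwise product with the kernel and sum: 8·-1 + 5·2.

2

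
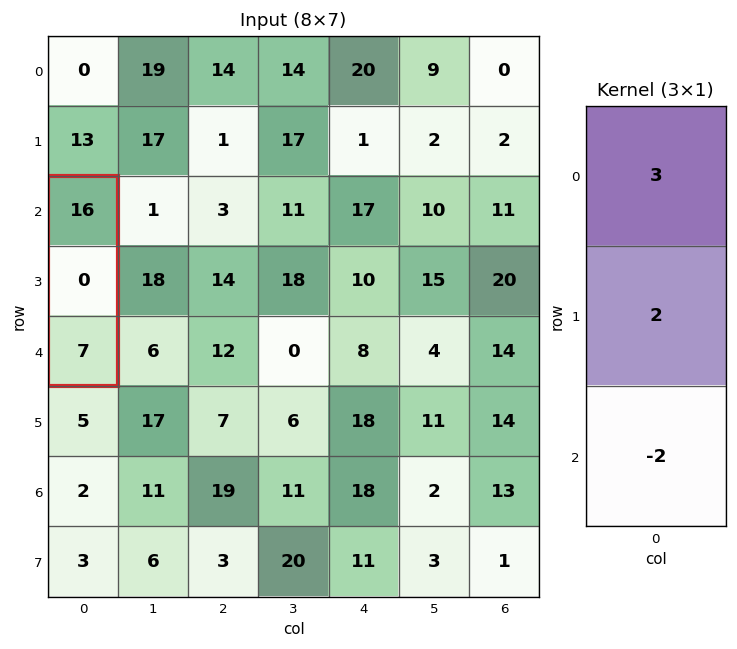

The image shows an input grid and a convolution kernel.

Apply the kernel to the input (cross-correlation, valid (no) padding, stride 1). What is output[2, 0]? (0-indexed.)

34

The receptive field on the input at this output position is [16 / 0 / 7]. Elementwise product with the kernel and sum: 16·3 + 0·2 + 7·-2.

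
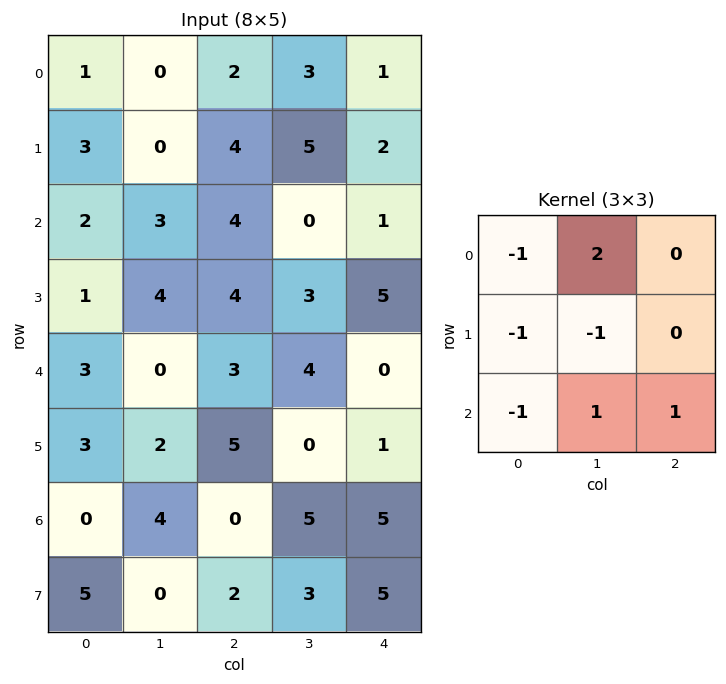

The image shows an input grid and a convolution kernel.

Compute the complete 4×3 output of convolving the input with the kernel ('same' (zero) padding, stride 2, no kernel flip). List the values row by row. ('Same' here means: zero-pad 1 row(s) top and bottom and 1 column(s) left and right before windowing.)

Output[0,0]: The receptive field on the zero-padded input at this output position is [0 0 0 / 0 1 0 / 0 3 0]. Elementwise product with the kernel and sum: 0·-1 + 0·2 + 0·-1 + 1·-1 + 0·-1 + 3·1 + 0·1.

2 7 -7
9 4 0
4 4 4
11 9 -6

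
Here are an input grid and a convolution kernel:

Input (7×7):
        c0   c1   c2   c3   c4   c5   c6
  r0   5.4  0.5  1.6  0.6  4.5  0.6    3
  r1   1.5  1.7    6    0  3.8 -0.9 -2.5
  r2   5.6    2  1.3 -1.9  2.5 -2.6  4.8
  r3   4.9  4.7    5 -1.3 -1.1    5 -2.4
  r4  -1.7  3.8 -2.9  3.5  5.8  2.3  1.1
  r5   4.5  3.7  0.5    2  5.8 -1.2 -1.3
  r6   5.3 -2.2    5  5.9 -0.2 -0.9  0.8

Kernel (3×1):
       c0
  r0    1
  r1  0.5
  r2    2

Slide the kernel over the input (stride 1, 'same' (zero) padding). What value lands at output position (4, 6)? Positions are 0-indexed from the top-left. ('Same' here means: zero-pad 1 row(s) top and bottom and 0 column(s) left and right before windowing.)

The receptive field on the zero-padded input at this output position is [-2.4 / 1.1 / -1.3]. Elementwise product with the kernel and sum: -2.4·1 + 1.1·0.5 + -1.3·2.

-4.45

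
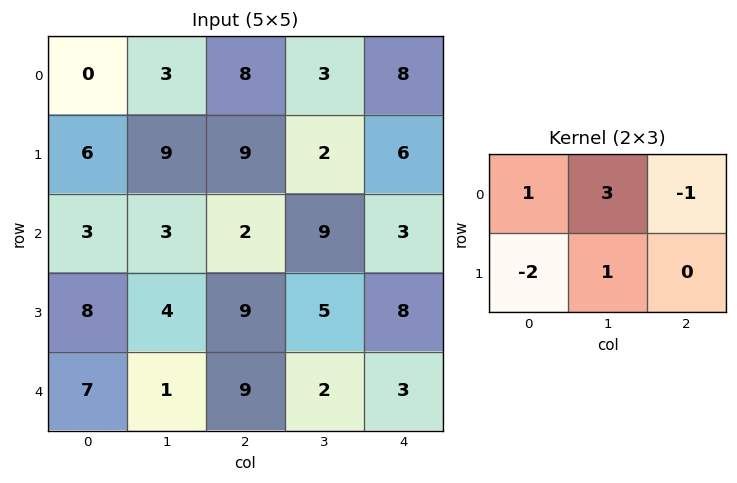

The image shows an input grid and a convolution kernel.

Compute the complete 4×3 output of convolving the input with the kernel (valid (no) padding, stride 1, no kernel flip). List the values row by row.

-2 15 -7
21 30 14
-2 1 13
-2 33 0

Output[0,0]: The receptive field on the input at this output position is [0 3 8 / 6 9 9]. Elementwise product with the kernel and sum: 0·1 + 3·3 + 8·-1 + 6·-2 + 9·1.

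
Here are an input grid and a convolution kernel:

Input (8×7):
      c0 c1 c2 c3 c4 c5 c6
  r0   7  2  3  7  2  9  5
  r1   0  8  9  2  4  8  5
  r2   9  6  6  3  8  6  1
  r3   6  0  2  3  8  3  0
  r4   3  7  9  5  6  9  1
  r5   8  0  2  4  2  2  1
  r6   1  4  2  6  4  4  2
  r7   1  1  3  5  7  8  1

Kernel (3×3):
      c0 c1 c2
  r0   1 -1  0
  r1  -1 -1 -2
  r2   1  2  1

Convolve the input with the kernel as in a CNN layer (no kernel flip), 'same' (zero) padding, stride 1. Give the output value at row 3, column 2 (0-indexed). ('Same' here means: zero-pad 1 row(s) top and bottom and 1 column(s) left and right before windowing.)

22

The receptive field on the zero-padded input at this output position is [6 6 3 / 0 2 3 / 7 9 5]. Elementwise product with the kernel and sum: 6·1 + 6·-1 + 0·-1 + 2·-1 + 3·-2 + 7·1 + 9·2 + 5·1.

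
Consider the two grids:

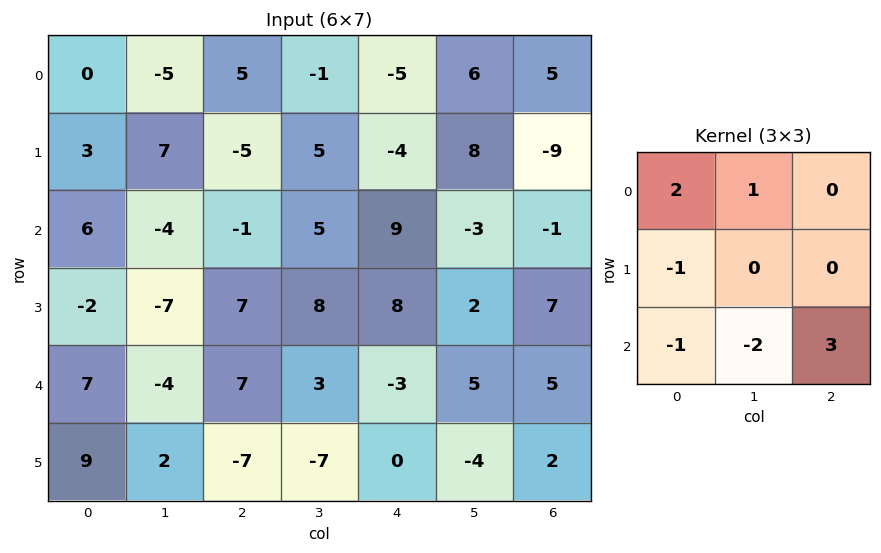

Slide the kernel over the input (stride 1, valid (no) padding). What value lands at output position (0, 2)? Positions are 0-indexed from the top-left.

The receptive field on the input at this output position is [5 -1 -5 / -5 5 -4 / -1 5 9]. Elementwise product with the kernel and sum: 5·2 + -1·1 + -5·-1 + -1·-1 + 5·-2 + 9·3.

32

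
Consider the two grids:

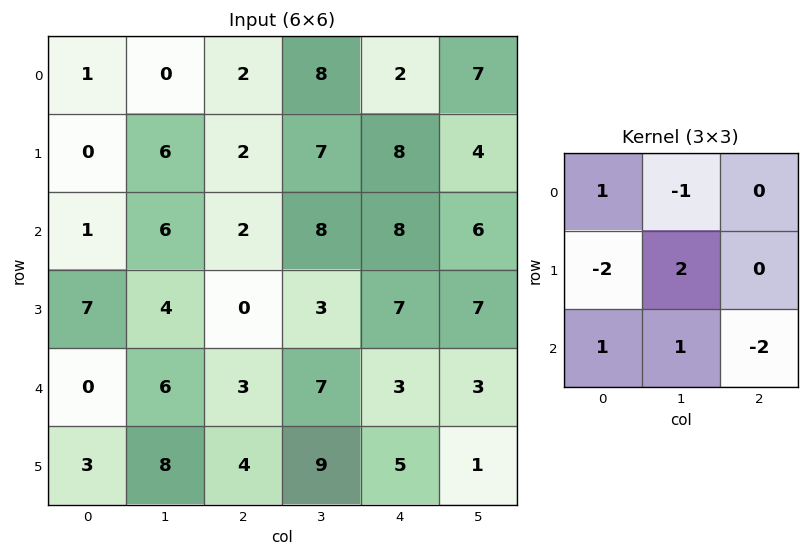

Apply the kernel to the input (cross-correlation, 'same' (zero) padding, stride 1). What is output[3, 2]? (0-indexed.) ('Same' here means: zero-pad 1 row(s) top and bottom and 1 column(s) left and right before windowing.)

The receptive field on the zero-padded input at this output position is [6 2 8 / 4 0 3 / 6 3 7]. Elementwise product with the kernel and sum: 6·1 + 2·-1 + 4·-2 + 0·2 + 6·1 + 3·1 + 7·-2.

-9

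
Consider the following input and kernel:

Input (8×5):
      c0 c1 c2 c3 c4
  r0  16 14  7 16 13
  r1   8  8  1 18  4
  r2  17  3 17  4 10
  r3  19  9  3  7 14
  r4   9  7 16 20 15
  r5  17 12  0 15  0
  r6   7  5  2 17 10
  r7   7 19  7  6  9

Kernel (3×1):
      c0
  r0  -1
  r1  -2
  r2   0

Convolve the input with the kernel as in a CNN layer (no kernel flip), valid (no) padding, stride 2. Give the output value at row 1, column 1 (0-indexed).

-23

The receptive field on the input at this output position is [17 / 3 / 16]. Elementwise product with the kernel and sum: 17·-1 + 3·-2.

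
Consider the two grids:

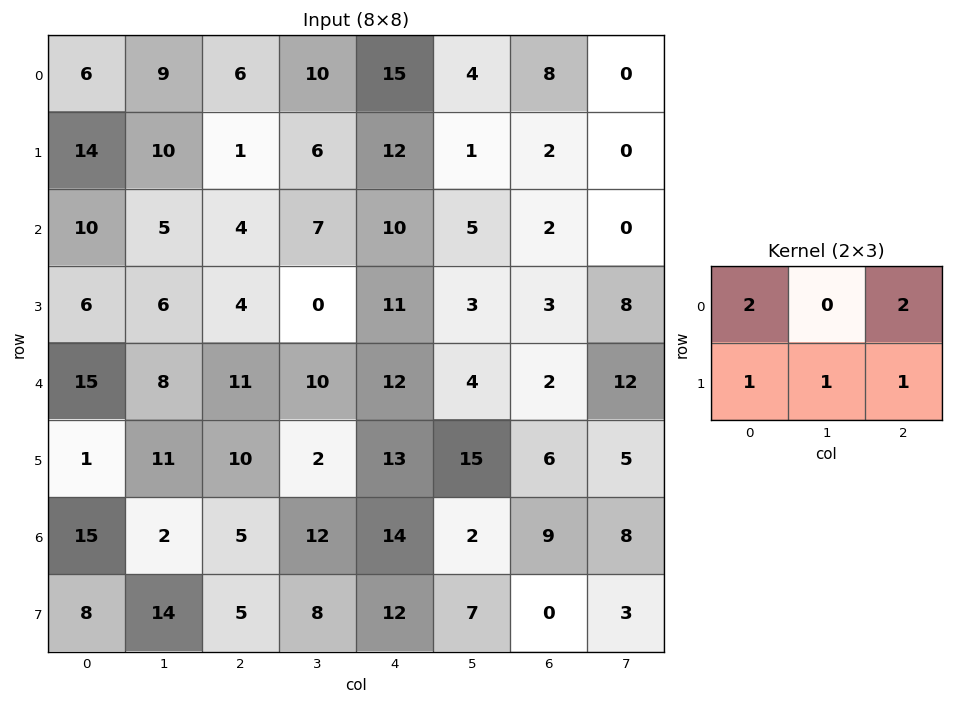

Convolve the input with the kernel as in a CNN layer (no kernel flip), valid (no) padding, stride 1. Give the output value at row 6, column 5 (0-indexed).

30

The receptive field on the input at this output position is [2 9 8 / 7 0 3]. Elementwise product with the kernel and sum: 2·2 + 8·2 + 7·1 + 0·1 + 3·1.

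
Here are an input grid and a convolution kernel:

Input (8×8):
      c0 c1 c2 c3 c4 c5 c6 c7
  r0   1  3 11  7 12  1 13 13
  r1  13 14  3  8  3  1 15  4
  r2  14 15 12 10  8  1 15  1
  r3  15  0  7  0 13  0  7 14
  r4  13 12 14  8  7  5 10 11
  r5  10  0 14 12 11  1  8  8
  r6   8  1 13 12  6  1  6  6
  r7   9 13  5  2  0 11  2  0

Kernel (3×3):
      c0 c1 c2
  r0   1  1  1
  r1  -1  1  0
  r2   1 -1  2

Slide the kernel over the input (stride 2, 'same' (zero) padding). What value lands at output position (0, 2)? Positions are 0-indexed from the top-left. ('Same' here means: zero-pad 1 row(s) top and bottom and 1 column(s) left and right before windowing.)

12

The receptive field on the zero-padded input at this output position is [0 0 0 / 7 12 1 / 8 3 1]. Elementwise product with the kernel and sum: 0·1 + 0·1 + 0·1 + 7·-1 + 12·1 + 8·1 + 3·-1 + 1·2.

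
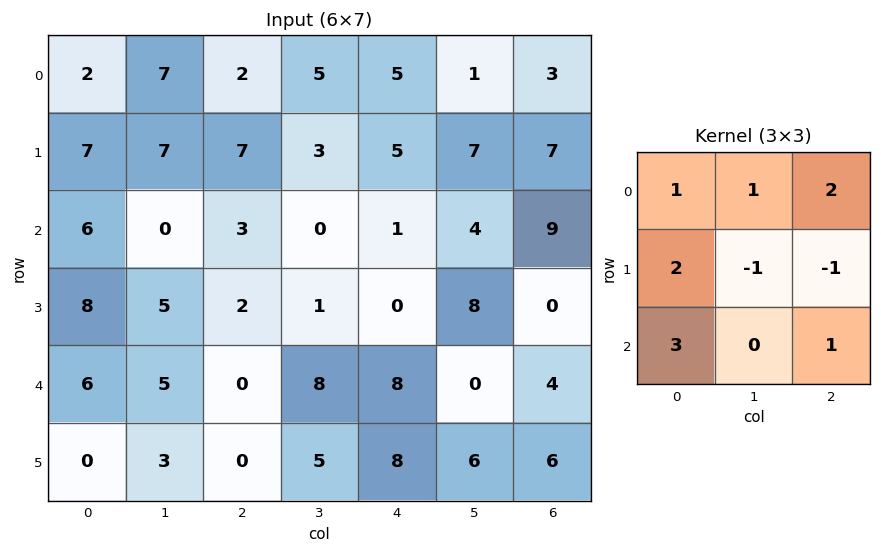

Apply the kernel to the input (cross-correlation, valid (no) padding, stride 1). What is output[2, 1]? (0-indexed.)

The receptive field on the input at this output position is [0 3 0 / 5 2 1 / 5 0 8]. Elementwise product with the kernel and sum: 0·1 + 3·1 + 0·2 + 5·2 + 2·-1 + 1·-1 + 5·3 + 8·1.

33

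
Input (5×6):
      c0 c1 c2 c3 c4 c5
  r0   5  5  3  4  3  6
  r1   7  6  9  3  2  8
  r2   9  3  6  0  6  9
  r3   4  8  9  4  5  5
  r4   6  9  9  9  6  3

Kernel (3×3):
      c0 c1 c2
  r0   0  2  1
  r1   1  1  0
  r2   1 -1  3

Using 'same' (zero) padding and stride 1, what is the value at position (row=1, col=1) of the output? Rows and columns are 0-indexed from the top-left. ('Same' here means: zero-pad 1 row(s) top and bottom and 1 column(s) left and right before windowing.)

50

The receptive field on the zero-padded input at this output position is [5 5 3 / 7 6 9 / 9 3 6]. Elementwise product with the kernel and sum: 5·2 + 3·1 + 7·1 + 6·1 + 9·1 + 3·-1 + 6·3.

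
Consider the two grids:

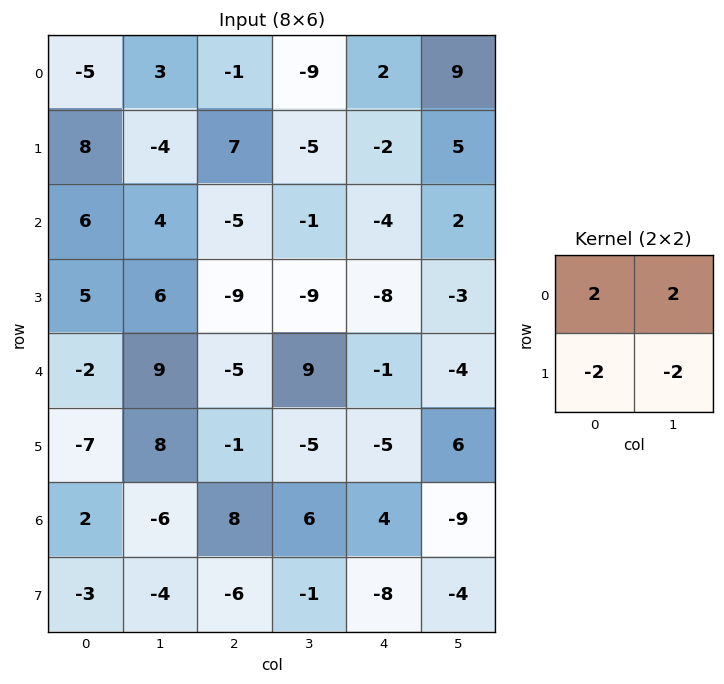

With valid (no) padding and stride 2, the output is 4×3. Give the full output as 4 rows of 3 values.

-12 -24 16
-2 24 18
12 20 -12
6 42 14

Output[0,0]: The receptive field on the input at this output position is [-5 3 / 8 -4]. Elementwise product with the kernel and sum: -5·2 + 3·2 + 8·-2 + -4·-2.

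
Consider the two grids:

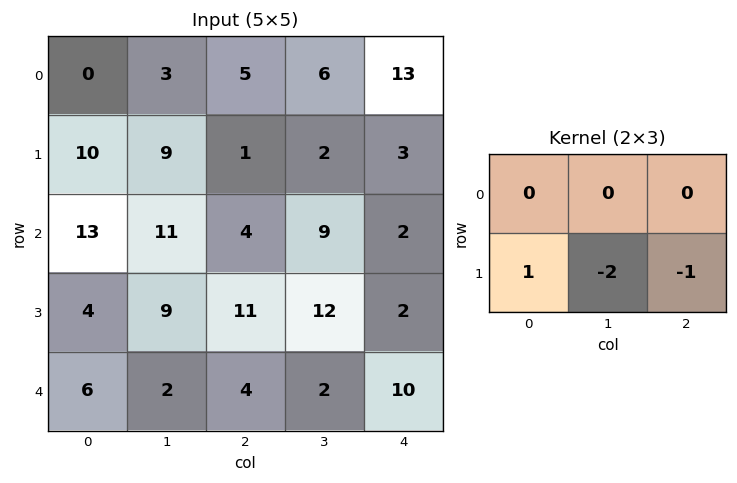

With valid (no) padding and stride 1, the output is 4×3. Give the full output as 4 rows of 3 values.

-9 5 -6
-13 -6 -16
-25 -25 -15
-2 -8 -10

Output[0,0]: The receptive field on the input at this output position is [0 3 5 / 10 9 1]. Elementwise product with the kernel and sum: 10·1 + 9·-2 + 1·-1.
Output[0,1]: The receptive field on the input at this output position is [3 5 6 / 9 1 2]. Elementwise product with the kernel and sum: 9·1 + 1·-2 + 2·-1.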